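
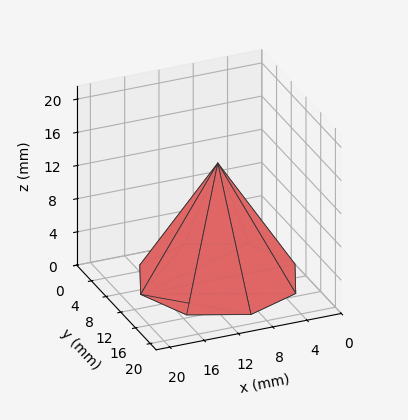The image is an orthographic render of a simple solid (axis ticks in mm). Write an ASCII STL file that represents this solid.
Reading the render: the shape is a regular 8-sided pyramid, base circumscribed radius ≈ 9 mm, apex at z ≈ 14 mm (dimensions read to the nearest mm from the axis ticks). For the STL, each face is triangulated and given an outward normal.

solid part
  facet normal 0.0000 0.0000 -1.0000
    outer loop
      vertex 9.000 18.000 0.000
      vertex 15.364 15.364 0.000
      vertex 18.000 9.000 0.000
    endloop
  endfacet
  facet normal 0.0000 0.0000 -1.0000
    outer loop
      vertex 2.636 15.364 0.000
      vertex 9.000 18.000 0.000
      vertex 18.000 9.000 0.000
    endloop
  endfacet
  facet normal 0.0000 0.0000 -1.0000
    outer loop
      vertex 0.000 9.000 0.000
      vertex 2.636 15.364 0.000
      vertex 18.000 9.000 0.000
    endloop
  endfacet
  facet normal 0.0000 0.0000 -1.0000
    outer loop
      vertex 2.636 2.636 0.000
      vertex 0.000 9.000 0.000
      vertex 18.000 9.000 0.000
    endloop
  endfacet
  facet normal 0.0000 0.0000 -1.0000
    outer loop
      vertex 9.000 0.000 0.000
      vertex 2.636 2.636 0.000
      vertex 18.000 9.000 0.000
    endloop
  endfacet
  facet normal 0.0000 0.0000 -1.0000
    outer loop
      vertex 15.364 2.636 0.000
      vertex 9.000 0.000 0.000
      vertex 18.000 9.000 0.000
    endloop
  endfacet
  facet normal 0.7943 0.3290 0.5106
    outer loop
      vertex 18.000 9.000 0.000
      vertex 15.364 15.364 0.000
      vertex 9.000 9.000 14.000
    endloop
  endfacet
  facet normal 0.3290 0.7943 0.5106
    outer loop
      vertex 15.364 15.364 0.000
      vertex 9.000 18.000 0.000
      vertex 9.000 9.000 14.000
    endloop
  endfacet
  facet normal -0.3290 0.7943 0.5106
    outer loop
      vertex 9.000 18.000 0.000
      vertex 2.636 15.364 0.000
      vertex 9.000 9.000 14.000
    endloop
  endfacet
  facet normal -0.7943 0.3290 0.5106
    outer loop
      vertex 2.636 15.364 0.000
      vertex 0.000 9.000 0.000
      vertex 9.000 9.000 14.000
    endloop
  endfacet
  facet normal -0.7943 -0.3290 0.5106
    outer loop
      vertex 0.000 9.000 0.000
      vertex 2.636 2.636 0.000
      vertex 9.000 9.000 14.000
    endloop
  endfacet
  facet normal -0.3290 -0.7943 0.5106
    outer loop
      vertex 2.636 2.636 0.000
      vertex 9.000 0.000 0.000
      vertex 9.000 9.000 14.000
    endloop
  endfacet
  facet normal 0.3290 -0.7943 0.5106
    outer loop
      vertex 9.000 0.000 0.000
      vertex 15.364 2.636 0.000
      vertex 9.000 9.000 14.000
    endloop
  endfacet
  facet normal 0.7943 -0.3290 0.5106
    outer loop
      vertex 15.364 2.636 0.000
      vertex 18.000 9.000 0.000
      vertex 9.000 9.000 14.000
    endloop
  endfacet
endsolid part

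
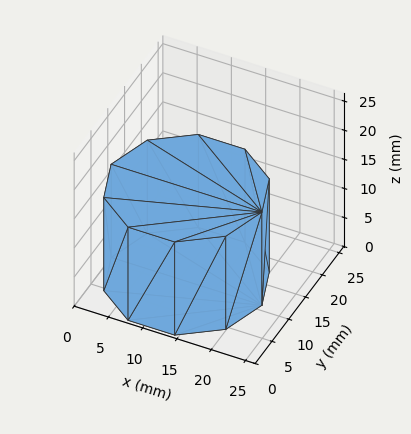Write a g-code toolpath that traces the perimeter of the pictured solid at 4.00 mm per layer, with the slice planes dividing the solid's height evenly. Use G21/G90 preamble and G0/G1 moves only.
Reading the render: the shape is a regular 10-sided prism (a cylinder approximated with 10 flat sides), circumscribed radius ≈ 11 mm, height ≈ 16 mm (dimensions read to the nearest mm from the axis ticks). For the g-code, the solid's height is divided into equal slices at the stated Δz and each level perimeter traced with G1 moves after a G0 lift.

; perimeter-only toolpath
G21 ; units = mm
G90 ; absolute positioning
G28 ; home
; layer 1
G0 Z4.00
G0 X22.00 Y11.00
G1 X19.90 Y17.47
G1 X14.40 Y21.46
G1 X7.60 Y21.46
G1 X2.10 Y17.47
G1 X0.00 Y11.00
G1 X2.10 Y4.53
G1 X7.60 Y0.54
G1 X14.40 Y0.54
G1 X19.90 Y4.53
G1 X22.00 Y11.00
; layer 2
G0 Z8.00
G0 X22.00 Y11.00
G1 X19.90 Y17.47
G1 X14.40 Y21.46
G1 X7.60 Y21.46
G1 X2.10 Y17.47
G1 X0.00 Y11.00
G1 X2.10 Y4.53
G1 X7.60 Y0.54
G1 X14.40 Y0.54
G1 X19.90 Y4.53
G1 X22.00 Y11.00
; layer 3
G0 Z12.00
G0 X22.00 Y11.00
G1 X19.90 Y17.47
G1 X14.40 Y21.46
G1 X7.60 Y21.46
G1 X2.10 Y17.47
G1 X0.00 Y11.00
G1 X2.10 Y4.53
G1 X7.60 Y0.54
G1 X14.40 Y0.54
G1 X19.90 Y4.53
G1 X22.00 Y11.00
; layer 4
G0 Z16.00
G0 X22.00 Y11.00
G1 X19.90 Y17.47
G1 X14.40 Y21.46
G1 X7.60 Y21.46
G1 X2.10 Y17.47
G1 X0.00 Y11.00
G1 X2.10 Y4.53
G1 X7.60 Y0.54
G1 X14.40 Y0.54
G1 X19.90 Y4.53
G1 X22.00 Y11.00
M2 ; end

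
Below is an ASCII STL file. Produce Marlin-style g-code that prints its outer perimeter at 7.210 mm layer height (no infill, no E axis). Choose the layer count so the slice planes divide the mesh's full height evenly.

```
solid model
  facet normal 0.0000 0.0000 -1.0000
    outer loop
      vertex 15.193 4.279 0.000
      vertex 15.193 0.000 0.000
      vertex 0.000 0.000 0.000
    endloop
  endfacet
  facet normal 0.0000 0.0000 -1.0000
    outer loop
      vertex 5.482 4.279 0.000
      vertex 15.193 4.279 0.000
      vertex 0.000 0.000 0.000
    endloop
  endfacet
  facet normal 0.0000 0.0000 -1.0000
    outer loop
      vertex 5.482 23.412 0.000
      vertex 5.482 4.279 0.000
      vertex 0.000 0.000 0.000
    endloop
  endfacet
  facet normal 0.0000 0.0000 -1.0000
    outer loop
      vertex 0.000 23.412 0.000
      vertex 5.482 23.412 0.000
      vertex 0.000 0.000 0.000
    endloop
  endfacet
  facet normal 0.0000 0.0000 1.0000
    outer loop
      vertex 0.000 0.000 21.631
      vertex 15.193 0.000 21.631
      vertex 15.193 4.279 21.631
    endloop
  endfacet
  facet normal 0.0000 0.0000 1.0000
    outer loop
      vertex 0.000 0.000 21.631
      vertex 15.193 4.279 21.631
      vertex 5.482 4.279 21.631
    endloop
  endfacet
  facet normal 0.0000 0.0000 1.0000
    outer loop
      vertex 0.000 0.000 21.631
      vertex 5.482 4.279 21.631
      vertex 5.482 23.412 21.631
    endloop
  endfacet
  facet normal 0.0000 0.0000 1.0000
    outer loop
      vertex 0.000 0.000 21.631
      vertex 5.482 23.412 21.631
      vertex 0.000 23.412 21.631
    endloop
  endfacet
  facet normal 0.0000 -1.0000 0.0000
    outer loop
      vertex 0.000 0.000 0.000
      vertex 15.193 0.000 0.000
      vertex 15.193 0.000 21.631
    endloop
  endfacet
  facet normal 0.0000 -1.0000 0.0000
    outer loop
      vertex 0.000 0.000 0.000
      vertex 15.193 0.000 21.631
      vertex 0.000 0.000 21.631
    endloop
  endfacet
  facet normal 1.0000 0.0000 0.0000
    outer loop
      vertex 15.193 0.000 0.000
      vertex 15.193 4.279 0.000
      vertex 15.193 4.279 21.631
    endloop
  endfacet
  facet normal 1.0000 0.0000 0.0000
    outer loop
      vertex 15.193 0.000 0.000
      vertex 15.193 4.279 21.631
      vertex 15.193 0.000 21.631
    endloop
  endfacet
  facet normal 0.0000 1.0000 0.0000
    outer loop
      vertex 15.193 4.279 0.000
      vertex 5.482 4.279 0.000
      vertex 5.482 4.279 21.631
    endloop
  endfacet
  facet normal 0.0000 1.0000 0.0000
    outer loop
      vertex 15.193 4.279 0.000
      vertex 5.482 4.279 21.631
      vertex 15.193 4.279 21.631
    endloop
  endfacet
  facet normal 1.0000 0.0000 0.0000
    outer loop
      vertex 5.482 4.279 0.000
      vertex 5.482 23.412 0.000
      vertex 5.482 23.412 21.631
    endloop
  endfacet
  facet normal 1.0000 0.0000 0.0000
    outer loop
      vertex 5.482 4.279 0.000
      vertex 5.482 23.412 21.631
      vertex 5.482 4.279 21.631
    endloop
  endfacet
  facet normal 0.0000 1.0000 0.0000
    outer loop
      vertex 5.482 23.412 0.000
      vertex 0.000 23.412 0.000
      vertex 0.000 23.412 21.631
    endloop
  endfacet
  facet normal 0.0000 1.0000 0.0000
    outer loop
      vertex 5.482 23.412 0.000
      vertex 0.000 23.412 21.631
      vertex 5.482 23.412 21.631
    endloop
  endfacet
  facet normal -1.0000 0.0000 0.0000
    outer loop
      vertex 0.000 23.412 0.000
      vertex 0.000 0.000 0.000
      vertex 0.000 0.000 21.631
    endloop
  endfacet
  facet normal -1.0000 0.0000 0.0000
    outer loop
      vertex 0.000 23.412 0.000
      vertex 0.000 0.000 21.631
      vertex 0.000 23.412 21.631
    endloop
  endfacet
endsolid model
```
; perimeter-only toolpath
G21 ; units = mm
G90 ; absolute positioning
G28 ; home
; layer 1
G0 Z7.210
G0 X0.000 Y0.000
G1 X15.193 Y0.000
G1 X15.193 Y4.279
G1 X5.482 Y4.279
G1 X5.482 Y23.412
G1 X0.000 Y23.412
G1 X0.000 Y0.000
; layer 2
G0 Z14.421
G0 X0.000 Y0.000
G1 X15.193 Y0.000
G1 X15.193 Y4.279
G1 X5.482 Y4.279
G1 X5.482 Y23.412
G1 X0.000 Y23.412
G1 X0.000 Y0.000
; layer 3
G0 Z21.631
G0 X0.000 Y0.000
G1 X15.193 Y0.000
G1 X15.193 Y4.279
G1 X5.482 Y4.279
G1 X5.482 Y23.412
G1 X0.000 Y23.412
G1 X0.000 Y0.000
M2 ; end

The solid is an L-shaped prism: outer 15.2 × 23.4 mm, arm thicknesses ≈ 4.28 mm (horizontal) and 5.48 mm (vertical), extruded 21.6 mm in z. Slicing at Δz = 7.210 mm — 3 equal slices spanning the solid's height, so layer i sits at z = i·h/3 — gives 3 non-empty perimeters. Each is a 6-segment closed polygon; G0 lifts to the layer z and rapids to the start vertex, then G1 traces the edges.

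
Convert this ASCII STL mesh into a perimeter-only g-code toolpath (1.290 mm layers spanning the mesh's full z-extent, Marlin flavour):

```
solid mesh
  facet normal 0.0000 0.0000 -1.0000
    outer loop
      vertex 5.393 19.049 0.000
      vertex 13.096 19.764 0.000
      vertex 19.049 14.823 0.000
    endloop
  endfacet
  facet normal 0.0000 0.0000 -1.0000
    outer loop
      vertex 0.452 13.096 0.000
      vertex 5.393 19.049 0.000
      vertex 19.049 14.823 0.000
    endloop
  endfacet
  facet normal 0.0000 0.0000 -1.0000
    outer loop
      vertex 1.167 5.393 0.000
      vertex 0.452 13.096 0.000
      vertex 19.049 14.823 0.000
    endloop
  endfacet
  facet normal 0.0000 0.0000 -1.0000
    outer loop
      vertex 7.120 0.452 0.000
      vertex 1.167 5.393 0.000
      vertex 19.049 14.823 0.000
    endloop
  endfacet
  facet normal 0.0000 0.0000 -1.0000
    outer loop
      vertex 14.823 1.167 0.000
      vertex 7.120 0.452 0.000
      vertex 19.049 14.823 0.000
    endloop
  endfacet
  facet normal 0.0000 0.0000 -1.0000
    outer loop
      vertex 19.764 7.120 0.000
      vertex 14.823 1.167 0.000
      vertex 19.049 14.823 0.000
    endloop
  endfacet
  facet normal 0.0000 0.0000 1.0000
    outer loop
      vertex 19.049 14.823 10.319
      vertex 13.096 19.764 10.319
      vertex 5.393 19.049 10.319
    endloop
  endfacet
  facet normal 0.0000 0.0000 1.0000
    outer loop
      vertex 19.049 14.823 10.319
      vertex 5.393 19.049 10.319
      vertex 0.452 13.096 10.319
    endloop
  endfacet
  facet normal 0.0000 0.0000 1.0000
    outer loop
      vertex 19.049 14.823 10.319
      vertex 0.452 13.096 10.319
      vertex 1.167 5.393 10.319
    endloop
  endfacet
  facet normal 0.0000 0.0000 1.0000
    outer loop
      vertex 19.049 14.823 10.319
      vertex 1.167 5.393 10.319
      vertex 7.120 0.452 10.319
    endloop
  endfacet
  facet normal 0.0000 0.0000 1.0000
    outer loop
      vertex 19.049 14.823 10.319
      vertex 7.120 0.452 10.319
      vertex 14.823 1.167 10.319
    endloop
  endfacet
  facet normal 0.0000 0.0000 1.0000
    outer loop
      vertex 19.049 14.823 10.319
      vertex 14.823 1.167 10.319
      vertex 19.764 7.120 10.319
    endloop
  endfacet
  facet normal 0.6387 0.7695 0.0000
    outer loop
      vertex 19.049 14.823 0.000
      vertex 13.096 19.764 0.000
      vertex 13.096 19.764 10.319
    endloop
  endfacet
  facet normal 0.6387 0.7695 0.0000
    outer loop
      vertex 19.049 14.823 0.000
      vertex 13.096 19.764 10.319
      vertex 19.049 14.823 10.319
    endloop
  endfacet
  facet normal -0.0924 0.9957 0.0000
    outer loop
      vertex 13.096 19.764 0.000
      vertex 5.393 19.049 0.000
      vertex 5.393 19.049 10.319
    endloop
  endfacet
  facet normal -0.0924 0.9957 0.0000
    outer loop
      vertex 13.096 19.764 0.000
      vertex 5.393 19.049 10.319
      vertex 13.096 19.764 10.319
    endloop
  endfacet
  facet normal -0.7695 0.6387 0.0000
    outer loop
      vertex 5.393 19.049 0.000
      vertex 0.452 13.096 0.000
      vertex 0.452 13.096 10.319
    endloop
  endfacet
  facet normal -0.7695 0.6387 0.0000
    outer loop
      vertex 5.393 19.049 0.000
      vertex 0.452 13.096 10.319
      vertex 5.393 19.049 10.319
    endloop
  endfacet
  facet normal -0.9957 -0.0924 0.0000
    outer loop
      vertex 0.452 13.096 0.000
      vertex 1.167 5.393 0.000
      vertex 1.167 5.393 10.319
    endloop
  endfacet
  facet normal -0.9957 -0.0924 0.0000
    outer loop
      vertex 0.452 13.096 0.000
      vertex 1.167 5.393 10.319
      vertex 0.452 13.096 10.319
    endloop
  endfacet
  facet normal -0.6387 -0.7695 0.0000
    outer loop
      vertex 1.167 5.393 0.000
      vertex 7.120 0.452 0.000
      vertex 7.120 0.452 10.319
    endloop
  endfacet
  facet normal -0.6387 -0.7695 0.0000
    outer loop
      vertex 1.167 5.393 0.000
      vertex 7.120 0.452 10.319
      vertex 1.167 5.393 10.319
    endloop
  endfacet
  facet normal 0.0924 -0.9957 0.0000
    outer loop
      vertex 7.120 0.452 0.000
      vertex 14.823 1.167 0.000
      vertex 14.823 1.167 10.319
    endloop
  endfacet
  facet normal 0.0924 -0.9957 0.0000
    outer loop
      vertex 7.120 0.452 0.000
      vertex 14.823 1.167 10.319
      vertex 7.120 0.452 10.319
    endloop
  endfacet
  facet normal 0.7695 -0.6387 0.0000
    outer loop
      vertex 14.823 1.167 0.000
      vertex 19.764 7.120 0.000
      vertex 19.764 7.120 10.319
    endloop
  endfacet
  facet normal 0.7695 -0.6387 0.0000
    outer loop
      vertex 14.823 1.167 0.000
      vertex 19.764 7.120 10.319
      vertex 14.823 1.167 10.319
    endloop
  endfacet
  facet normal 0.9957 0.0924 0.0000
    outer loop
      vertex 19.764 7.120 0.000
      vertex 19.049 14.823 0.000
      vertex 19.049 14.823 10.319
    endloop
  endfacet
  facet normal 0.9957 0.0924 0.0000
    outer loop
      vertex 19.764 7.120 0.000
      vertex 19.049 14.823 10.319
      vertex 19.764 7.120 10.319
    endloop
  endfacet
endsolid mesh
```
; perimeter-only toolpath
G21 ; units = mm
G90 ; absolute positioning
G28 ; home
; layer 1
G0 Z1.290
G0 X19.049 Y14.823
G1 X13.096 Y19.764
G1 X5.393 Y19.049
G1 X0.452 Y13.096
G1 X1.167 Y5.393
G1 X7.120 Y0.452
G1 X14.823 Y1.167
G1 X19.764 Y7.120
G1 X19.049 Y14.823
; layer 2
G0 Z2.580
G0 X19.049 Y14.823
G1 X13.096 Y19.764
G1 X5.393 Y19.049
G1 X0.452 Y13.096
G1 X1.167 Y5.393
G1 X7.120 Y0.452
G1 X14.823 Y1.167
G1 X19.764 Y7.120
G1 X19.049 Y14.823
; layer 3
G0 Z3.870
G0 X19.049 Y14.823
G1 X13.096 Y19.764
G1 X5.393 Y19.049
G1 X0.452 Y13.096
G1 X1.167 Y5.393
G1 X7.120 Y0.452
G1 X14.823 Y1.167
G1 X19.764 Y7.120
G1 X19.049 Y14.823
; layer 4
G0 Z5.160
G0 X19.049 Y14.823
G1 X13.096 Y19.764
G1 X5.393 Y19.049
G1 X0.452 Y13.096
G1 X1.167 Y5.393
G1 X7.120 Y0.452
G1 X14.823 Y1.167
G1 X19.764 Y7.120
G1 X19.049 Y14.823
; layer 5
G0 Z6.449
G0 X19.049 Y14.823
G1 X13.096 Y19.764
G1 X5.393 Y19.049
G1 X0.452 Y13.096
G1 X1.167 Y5.393
G1 X7.120 Y0.452
G1 X14.823 Y1.167
G1 X19.764 Y7.120
G1 X19.049 Y14.823
; layer 6
G0 Z7.739
G0 X19.049 Y14.823
G1 X13.096 Y19.764
G1 X5.393 Y19.049
G1 X0.452 Y13.096
G1 X1.167 Y5.393
G1 X7.120 Y0.452
G1 X14.823 Y1.167
G1 X19.764 Y7.120
G1 X19.049 Y14.823
; layer 7
G0 Z9.029
G0 X19.049 Y14.823
G1 X13.096 Y19.764
G1 X5.393 Y19.049
G1 X0.452 Y13.096
G1 X1.167 Y5.393
G1 X7.120 Y0.452
G1 X14.823 Y1.167
G1 X19.764 Y7.120
G1 X19.049 Y14.823
; layer 8
G0 Z10.319
G0 X19.049 Y14.823
G1 X13.096 Y19.764
G1 X5.393 Y19.049
G1 X0.452 Y13.096
G1 X1.167 Y5.393
G1 X7.120 Y0.452
G1 X14.823 Y1.167
G1 X19.764 Y7.120
G1 X19.049 Y14.823
M2 ; end

The solid is a regular 8-sided prism (a cylinder approximated with 8 flat sides), circumscribed radius ≈ 10.1 mm, height ≈ 10.3 mm. Slicing at Δz = 1.290 mm — 8 equal slices spanning the solid's height, so layer i sits at z = i·h/8 — gives 8 non-empty perimeters. Each is a 8-segment closed polygon; G0 lifts to the layer z and rapids to the start vertex, then G1 traces the edges.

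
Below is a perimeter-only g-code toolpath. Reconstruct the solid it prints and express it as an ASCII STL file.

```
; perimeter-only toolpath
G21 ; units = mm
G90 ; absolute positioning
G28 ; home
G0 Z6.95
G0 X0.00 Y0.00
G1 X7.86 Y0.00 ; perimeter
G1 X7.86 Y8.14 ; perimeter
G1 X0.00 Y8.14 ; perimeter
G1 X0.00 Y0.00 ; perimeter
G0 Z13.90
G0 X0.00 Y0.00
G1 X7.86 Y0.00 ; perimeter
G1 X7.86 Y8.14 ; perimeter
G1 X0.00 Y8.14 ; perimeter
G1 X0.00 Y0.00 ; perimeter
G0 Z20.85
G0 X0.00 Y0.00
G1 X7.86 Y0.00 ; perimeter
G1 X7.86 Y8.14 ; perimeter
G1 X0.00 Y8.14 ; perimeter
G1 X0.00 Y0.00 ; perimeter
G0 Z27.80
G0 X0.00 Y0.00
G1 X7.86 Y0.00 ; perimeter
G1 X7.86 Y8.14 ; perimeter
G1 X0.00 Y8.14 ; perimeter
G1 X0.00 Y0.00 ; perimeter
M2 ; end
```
solid part
  facet normal 0.0000 0.0000 -1.0000
    outer loop
      vertex 7.86 8.14 0.00
      vertex 7.86 0.00 0.00
      vertex 0.00 0.00 0.00
    endloop
  endfacet
  facet normal 0.0000 0.0000 -1.0000
    outer loop
      vertex 0.00 8.14 0.00
      vertex 7.86 8.14 0.00
      vertex 0.00 0.00 0.00
    endloop
  endfacet
  facet normal 0.0000 0.0000 1.0000
    outer loop
      vertex 0.00 0.00 27.80
      vertex 7.86 0.00 27.80
      vertex 7.86 8.14 27.80
    endloop
  endfacet
  facet normal 0.0000 0.0000 1.0000
    outer loop
      vertex 0.00 0.00 27.80
      vertex 7.86 8.14 27.80
      vertex 0.00 8.14 27.80
    endloop
  endfacet
  facet normal 0.0000 -1.0000 0.0000
    outer loop
      vertex 0.00 0.00 0.00
      vertex 7.86 0.00 0.00
      vertex 7.86 0.00 27.80
    endloop
  endfacet
  facet normal 0.0000 -1.0000 0.0000
    outer loop
      vertex 0.00 0.00 0.00
      vertex 7.86 0.00 27.80
      vertex 0.00 0.00 27.80
    endloop
  endfacet
  facet normal 0.0000 1.0000 0.0000
    outer loop
      vertex 7.86 8.14 27.80
      vertex 7.86 8.14 0.00
      vertex 0.00 8.14 0.00
    endloop
  endfacet
  facet normal 0.0000 1.0000 0.0000
    outer loop
      vertex 0.00 8.14 27.80
      vertex 7.86 8.14 27.80
      vertex 0.00 8.14 0.00
    endloop
  endfacet
  facet normal -1.0000 0.0000 0.0000
    outer loop
      vertex 0.00 8.14 27.80
      vertex 0.00 8.14 0.00
      vertex 0.00 0.00 0.00
    endloop
  endfacet
  facet normal -1.0000 0.0000 0.0000
    outer loop
      vertex 0.00 0.00 27.80
      vertex 0.00 8.14 27.80
      vertex 0.00 0.00 0.00
    endloop
  endfacet
  facet normal 1.0000 0.0000 0.0000
    outer loop
      vertex 7.86 0.00 0.00
      vertex 7.86 8.14 0.00
      vertex 7.86 8.14 27.80
    endloop
  endfacet
  facet normal 1.0000 0.0000 0.0000
    outer loop
      vertex 7.86 0.00 0.00
      vertex 7.86 8.14 27.80
      vertex 7.86 0.00 27.80
    endloop
  endfacet
endsolid part

The G0 Z moves step by Δz≈6.95 mm. Every layer's G1 loop is the same polygon, so the solid is a straight extrusion of it from z=0 to z≈27.8. Closing with flat bottom and top caps and triangulating gives 12 facets — a rectangular box, roughly 7.86 × 8.14 mm footprint and 27.8 mm tall.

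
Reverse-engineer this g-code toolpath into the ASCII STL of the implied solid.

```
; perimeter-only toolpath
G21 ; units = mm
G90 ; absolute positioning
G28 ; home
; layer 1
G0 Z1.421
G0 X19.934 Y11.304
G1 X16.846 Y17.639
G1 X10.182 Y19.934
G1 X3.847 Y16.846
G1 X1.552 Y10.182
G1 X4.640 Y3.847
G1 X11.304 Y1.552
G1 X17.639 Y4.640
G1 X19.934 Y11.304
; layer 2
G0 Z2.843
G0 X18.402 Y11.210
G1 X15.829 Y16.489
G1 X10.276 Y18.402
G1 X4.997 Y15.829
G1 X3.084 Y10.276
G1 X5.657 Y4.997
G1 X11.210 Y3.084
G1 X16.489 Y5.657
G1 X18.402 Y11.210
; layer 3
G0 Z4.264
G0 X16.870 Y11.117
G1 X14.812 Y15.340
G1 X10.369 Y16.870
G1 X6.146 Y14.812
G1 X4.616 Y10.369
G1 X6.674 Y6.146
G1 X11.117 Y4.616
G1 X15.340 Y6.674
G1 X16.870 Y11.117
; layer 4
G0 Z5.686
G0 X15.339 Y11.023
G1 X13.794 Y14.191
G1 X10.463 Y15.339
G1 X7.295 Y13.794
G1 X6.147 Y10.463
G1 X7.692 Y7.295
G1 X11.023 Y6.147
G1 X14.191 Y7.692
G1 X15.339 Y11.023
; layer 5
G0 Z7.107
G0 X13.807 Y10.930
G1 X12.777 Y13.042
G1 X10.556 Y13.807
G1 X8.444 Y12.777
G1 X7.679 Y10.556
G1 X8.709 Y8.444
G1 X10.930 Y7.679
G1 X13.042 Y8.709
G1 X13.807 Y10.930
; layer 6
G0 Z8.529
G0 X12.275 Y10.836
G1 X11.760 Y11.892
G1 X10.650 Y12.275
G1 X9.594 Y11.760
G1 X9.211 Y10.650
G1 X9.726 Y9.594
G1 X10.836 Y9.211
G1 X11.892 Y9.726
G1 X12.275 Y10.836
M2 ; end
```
solid part
  facet normal 0.0000 0.0000 -1.0000
    outer loop
      vertex 10.089 21.466 0.000
      vertex 17.863 18.788 0.000
      vertex 21.466 11.397 0.000
    endloop
  endfacet
  facet normal 0.0000 0.0000 -1.0000
    outer loop
      vertex 2.698 17.863 0.000
      vertex 10.089 21.466 0.000
      vertex 21.466 11.397 0.000
    endloop
  endfacet
  facet normal 0.0000 0.0000 -1.0000
    outer loop
      vertex 0.020 10.089 0.000
      vertex 2.698 17.863 0.000
      vertex 21.466 11.397 0.000
    endloop
  endfacet
  facet normal 0.0000 0.0000 -1.0000
    outer loop
      vertex 3.623 2.698 0.000
      vertex 0.020 10.089 0.000
      vertex 21.466 11.397 0.000
    endloop
  endfacet
  facet normal 0.0000 0.0000 -1.0000
    outer loop
      vertex 11.397 0.020 0.000
      vertex 3.623 2.698 0.000
      vertex 21.466 11.397 0.000
    endloop
  endfacet
  facet normal 0.0000 0.0000 -1.0000
    outer loop
      vertex 18.788 3.623 0.000
      vertex 11.397 0.020 0.000
      vertex 21.466 11.397 0.000
    endloop
  endfacet
  facet normal 0.6364 0.3102 0.7062
    outer loop
      vertex 21.466 11.397 0.000
      vertex 17.863 18.788 0.000
      vertex 10.743 10.743 9.950
    endloop
  endfacet
  facet normal 0.2306 0.6694 0.7062
    outer loop
      vertex 17.863 18.788 0.000
      vertex 10.089 21.466 0.000
      vertex 10.743 10.743 9.950
    endloop
  endfacet
  facet normal -0.3102 0.6364 0.7062
    outer loop
      vertex 10.089 21.466 0.000
      vertex 2.698 17.863 0.000
      vertex 10.743 10.743 9.950
    endloop
  endfacet
  facet normal -0.6694 0.2306 0.7062
    outer loop
      vertex 2.698 17.863 0.000
      vertex 0.020 10.089 0.000
      vertex 10.743 10.743 9.950
    endloop
  endfacet
  facet normal -0.6364 -0.3102 0.7062
    outer loop
      vertex 0.020 10.089 0.000
      vertex 3.623 2.698 0.000
      vertex 10.743 10.743 9.950
    endloop
  endfacet
  facet normal -0.2306 -0.6694 0.7062
    outer loop
      vertex 3.623 2.698 0.000
      vertex 11.397 0.020 0.000
      vertex 10.743 10.743 9.950
    endloop
  endfacet
  facet normal 0.3102 -0.6364 0.7062
    outer loop
      vertex 11.397 0.020 0.000
      vertex 18.788 3.623 0.000
      vertex 10.743 10.743 9.950
    endloop
  endfacet
  facet normal 0.6694 -0.2306 0.7062
    outer loop
      vertex 18.788 3.623 0.000
      vertex 21.466 11.397 0.000
      vertex 10.743 10.743 9.950
    endloop
  endfacet
endsolid part

The G0 Z moves step by Δz≈1.421 mm. The G1 loops shrink linearly with z, so the solid tapers from its base footprint up to z≈9.95. Closing with a flat bottom cap and the tapered top and triangulating gives 14 facets — a regular 8-sided pyramid, base circumscribed radius ≈ 10.7 mm, apex at z ≈ 9.95 mm.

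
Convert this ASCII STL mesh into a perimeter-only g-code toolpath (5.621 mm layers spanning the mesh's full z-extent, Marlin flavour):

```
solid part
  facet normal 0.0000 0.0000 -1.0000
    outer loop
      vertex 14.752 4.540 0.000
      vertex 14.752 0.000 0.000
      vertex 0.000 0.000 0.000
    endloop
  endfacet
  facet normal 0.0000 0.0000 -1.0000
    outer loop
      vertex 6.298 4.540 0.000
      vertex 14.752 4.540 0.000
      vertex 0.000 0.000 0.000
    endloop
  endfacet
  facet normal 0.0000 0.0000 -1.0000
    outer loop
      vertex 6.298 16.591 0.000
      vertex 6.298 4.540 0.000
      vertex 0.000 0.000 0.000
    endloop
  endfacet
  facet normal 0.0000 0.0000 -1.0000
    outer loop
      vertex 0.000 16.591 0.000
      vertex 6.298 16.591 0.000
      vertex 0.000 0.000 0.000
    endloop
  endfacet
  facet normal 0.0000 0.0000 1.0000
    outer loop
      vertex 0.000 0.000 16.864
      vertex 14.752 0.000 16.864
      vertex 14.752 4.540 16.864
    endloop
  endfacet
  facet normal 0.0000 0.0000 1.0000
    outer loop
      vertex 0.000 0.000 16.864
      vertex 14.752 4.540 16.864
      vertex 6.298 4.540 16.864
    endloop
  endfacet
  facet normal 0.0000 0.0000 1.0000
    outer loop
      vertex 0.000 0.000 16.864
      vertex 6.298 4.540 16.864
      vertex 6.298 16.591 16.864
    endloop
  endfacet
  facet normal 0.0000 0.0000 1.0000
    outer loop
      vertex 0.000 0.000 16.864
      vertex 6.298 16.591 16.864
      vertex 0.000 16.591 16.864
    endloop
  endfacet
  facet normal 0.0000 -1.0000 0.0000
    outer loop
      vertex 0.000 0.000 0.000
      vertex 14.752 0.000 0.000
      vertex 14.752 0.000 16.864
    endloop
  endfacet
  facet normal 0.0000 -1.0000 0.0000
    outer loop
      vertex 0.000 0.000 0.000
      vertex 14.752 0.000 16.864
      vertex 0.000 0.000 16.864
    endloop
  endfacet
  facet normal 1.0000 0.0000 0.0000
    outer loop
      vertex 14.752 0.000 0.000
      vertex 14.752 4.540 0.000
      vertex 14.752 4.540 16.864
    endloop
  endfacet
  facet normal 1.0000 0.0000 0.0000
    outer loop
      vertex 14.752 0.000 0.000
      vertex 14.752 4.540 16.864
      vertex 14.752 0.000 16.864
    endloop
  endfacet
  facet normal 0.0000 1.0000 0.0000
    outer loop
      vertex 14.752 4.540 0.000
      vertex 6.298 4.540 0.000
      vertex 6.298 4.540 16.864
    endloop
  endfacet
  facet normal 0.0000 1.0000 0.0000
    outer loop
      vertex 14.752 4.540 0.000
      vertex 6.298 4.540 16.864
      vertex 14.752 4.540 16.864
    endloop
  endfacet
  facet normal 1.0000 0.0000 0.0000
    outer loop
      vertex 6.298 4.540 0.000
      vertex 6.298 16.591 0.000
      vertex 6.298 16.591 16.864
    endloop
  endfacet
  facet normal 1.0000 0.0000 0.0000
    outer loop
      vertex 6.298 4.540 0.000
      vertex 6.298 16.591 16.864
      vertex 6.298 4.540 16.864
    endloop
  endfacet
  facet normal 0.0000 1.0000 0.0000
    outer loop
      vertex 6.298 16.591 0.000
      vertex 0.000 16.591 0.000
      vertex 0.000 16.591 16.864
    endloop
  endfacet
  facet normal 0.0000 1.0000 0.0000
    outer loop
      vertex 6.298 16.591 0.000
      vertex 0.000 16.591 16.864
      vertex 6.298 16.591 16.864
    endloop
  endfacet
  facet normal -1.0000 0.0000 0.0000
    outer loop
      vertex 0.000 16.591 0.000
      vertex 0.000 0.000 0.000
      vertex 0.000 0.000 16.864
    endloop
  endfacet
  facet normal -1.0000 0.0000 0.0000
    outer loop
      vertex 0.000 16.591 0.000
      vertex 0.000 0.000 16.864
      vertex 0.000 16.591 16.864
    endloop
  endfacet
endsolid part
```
; perimeter-only toolpath
G21 ; units = mm
G90 ; absolute positioning
G28 ; home
; layer 1
G0 Z5.621
G0 X0.000 Y0.000
G1 X14.752 Y0.000
G1 X14.752 Y4.540
G1 X6.298 Y4.540
G1 X6.298 Y16.591
G1 X0.000 Y16.591
G1 X0.000 Y0.000
; layer 2
G0 Z11.243
G0 X0.000 Y0.000
G1 X14.752 Y0.000
G1 X14.752 Y4.540
G1 X6.298 Y4.540
G1 X6.298 Y16.591
G1 X0.000 Y16.591
G1 X0.000 Y0.000
; layer 3
G0 Z16.864
G0 X0.000 Y0.000
G1 X14.752 Y0.000
G1 X14.752 Y4.540
G1 X6.298 Y4.540
G1 X6.298 Y16.591
G1 X0.000 Y16.591
G1 X0.000 Y0.000
M2 ; end

The solid is an L-shaped prism: outer 14.8 × 16.6 mm, arm thicknesses ≈ 4.54 mm (horizontal) and 6.3 mm (vertical), extruded 16.9 mm in z. Slicing at Δz = 5.621 mm — 3 equal slices spanning the solid's height, so layer i sits at z = i·h/3 — gives 3 non-empty perimeters. Each is a 6-segment closed polygon; G0 lifts to the layer z and rapids to the start vertex, then G1 traces the edges.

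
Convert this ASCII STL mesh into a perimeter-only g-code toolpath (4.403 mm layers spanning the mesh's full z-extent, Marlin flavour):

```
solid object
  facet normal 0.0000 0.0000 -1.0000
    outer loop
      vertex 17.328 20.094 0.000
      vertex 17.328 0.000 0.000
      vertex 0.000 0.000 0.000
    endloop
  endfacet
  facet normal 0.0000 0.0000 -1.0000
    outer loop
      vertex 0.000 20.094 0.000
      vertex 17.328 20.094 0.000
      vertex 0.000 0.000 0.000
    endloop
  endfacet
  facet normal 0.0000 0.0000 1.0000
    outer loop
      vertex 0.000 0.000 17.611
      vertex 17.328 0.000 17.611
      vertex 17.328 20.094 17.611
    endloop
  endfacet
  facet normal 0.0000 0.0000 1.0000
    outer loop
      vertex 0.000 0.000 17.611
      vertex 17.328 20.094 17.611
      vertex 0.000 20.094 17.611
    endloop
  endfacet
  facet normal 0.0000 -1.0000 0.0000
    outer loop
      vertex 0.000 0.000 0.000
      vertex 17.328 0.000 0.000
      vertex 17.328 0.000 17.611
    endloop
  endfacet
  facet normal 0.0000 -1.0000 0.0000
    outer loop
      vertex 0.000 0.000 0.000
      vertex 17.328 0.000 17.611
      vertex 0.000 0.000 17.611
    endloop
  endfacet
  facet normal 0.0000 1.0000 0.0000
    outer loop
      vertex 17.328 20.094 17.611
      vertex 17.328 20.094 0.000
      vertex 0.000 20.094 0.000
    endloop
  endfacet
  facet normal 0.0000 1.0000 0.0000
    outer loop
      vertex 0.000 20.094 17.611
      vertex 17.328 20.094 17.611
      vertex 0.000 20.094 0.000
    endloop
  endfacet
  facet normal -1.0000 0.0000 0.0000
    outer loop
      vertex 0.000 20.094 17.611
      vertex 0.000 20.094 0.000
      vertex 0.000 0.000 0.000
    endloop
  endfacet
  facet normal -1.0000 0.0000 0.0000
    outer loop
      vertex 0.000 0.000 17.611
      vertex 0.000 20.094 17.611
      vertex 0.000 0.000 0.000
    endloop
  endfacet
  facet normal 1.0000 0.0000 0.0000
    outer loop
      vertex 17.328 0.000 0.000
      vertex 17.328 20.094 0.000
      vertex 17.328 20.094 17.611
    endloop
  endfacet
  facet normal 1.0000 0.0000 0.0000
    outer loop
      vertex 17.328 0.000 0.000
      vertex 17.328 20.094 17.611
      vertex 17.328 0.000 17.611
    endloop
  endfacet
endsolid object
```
; perimeter-only toolpath
G21 ; units = mm
G90 ; absolute positioning
G28 ; home
; layer 1
G0 Z4.403
G0 X0.000 Y0.000
G1 X17.328 Y0.000
G1 X17.328 Y20.094
G1 X0.000 Y20.094
G1 X0.000 Y0.000
; layer 2
G0 Z8.806
G0 X0.000 Y0.000
G1 X17.328 Y0.000
G1 X17.328 Y20.094
G1 X0.000 Y20.094
G1 X0.000 Y0.000
; layer 3
G0 Z13.208
G0 X0.000 Y0.000
G1 X17.328 Y0.000
G1 X17.328 Y20.094
G1 X0.000 Y20.094
G1 X0.000 Y0.000
; layer 4
G0 Z17.611
G0 X0.000 Y0.000
G1 X17.328 Y0.000
G1 X17.328 Y20.094
G1 X0.000 Y20.094
G1 X0.000 Y0.000
M2 ; end

The solid is a rectangular box, roughly 17.3 × 20.1 mm footprint and 17.6 mm tall. Slicing at Δz = 4.403 mm — 4 equal slices spanning the solid's height, so layer i sits at z = i·h/4 — gives 4 non-empty perimeters. Each is a 4-segment closed polygon; G0 lifts to the layer z and rapids to the start vertex, then G1 traces the edges.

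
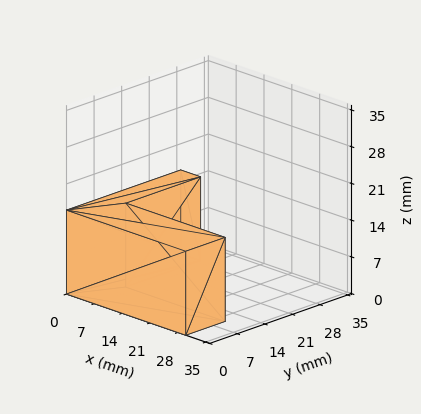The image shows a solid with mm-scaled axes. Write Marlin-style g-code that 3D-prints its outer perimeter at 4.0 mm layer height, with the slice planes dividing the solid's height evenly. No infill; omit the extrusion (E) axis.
Reading the render: the shape is an L-shaped prism: outer 30 × 29 mm, arm thicknesses ≈ 10 mm (horizontal) and 5 mm (vertical), extruded 16 mm in z (dimensions read to the nearest mm from the axis ticks). For the g-code, the solid's height is divided into equal slices at the stated Δz and each level perimeter traced with G1 moves after a G0 lift.

; perimeter-only toolpath
G21 ; units = mm
G90 ; absolute positioning
G28 ; home
; layer 1
G0 Z4.0
G0 X0.0 Y0.0
G1 X30.0 Y0.0
G1 X30.0 Y10.0
G1 X5.0 Y10.0
G1 X5.0 Y29.0
G1 X0.0 Y29.0
G1 X0.0 Y0.0
; layer 2
G0 Z8.0
G0 X0.0 Y0.0
G1 X30.0 Y0.0
G1 X30.0 Y10.0
G1 X5.0 Y10.0
G1 X5.0 Y29.0
G1 X0.0 Y29.0
G1 X0.0 Y0.0
; layer 3
G0 Z12.0
G0 X0.0 Y0.0
G1 X30.0 Y0.0
G1 X30.0 Y10.0
G1 X5.0 Y10.0
G1 X5.0 Y29.0
G1 X0.0 Y29.0
G1 X0.0 Y0.0
; layer 4
G0 Z16.0
G0 X0.0 Y0.0
G1 X30.0 Y0.0
G1 X30.0 Y10.0
G1 X5.0 Y10.0
G1 X5.0 Y29.0
G1 X0.0 Y29.0
G1 X0.0 Y0.0
M2 ; end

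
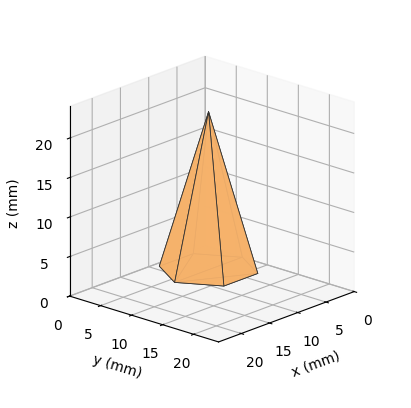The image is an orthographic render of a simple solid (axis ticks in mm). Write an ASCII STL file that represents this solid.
Reading the render: the shape is a regular 6-sided pyramid, base circumscribed radius ≈ 6 mm, apex at z ≈ 20 mm (dimensions read to the nearest mm from the axis ticks). For the STL, each face is triangulated and given an outward normal.

solid part
  facet normal 0.0000 0.0000 -1.0000
    outer loop
      vertex 3.000 11.196 0.000
      vertex 9.000 11.196 0.000
      vertex 12.000 6.000 0.000
    endloop
  endfacet
  facet normal 0.0000 0.0000 -1.0000
    outer loop
      vertex 0.000 6.000 0.000
      vertex 3.000 11.196 0.000
      vertex 12.000 6.000 0.000
    endloop
  endfacet
  facet normal 0.0000 0.0000 -1.0000
    outer loop
      vertex 3.000 0.804 0.000
      vertex 0.000 6.000 0.000
      vertex 12.000 6.000 0.000
    endloop
  endfacet
  facet normal 0.0000 0.0000 -1.0000
    outer loop
      vertex 9.000 0.804 0.000
      vertex 3.000 0.804 0.000
      vertex 12.000 6.000 0.000
    endloop
  endfacet
  facet normal 0.8382 0.4839 0.2515
    outer loop
      vertex 12.000 6.000 0.000
      vertex 9.000 11.196 0.000
      vertex 6.000 6.000 20.000
    endloop
  endfacet
  facet normal 0.0000 0.9679 0.2515
    outer loop
      vertex 9.000 11.196 0.000
      vertex 3.000 11.196 0.000
      vertex 6.000 6.000 20.000
    endloop
  endfacet
  facet normal -0.8382 0.4839 0.2515
    outer loop
      vertex 3.000 11.196 0.000
      vertex 0.000 6.000 0.000
      vertex 6.000 6.000 20.000
    endloop
  endfacet
  facet normal -0.8382 -0.4839 0.2515
    outer loop
      vertex 0.000 6.000 0.000
      vertex 3.000 0.804 0.000
      vertex 6.000 6.000 20.000
    endloop
  endfacet
  facet normal 0.0000 -0.9679 0.2515
    outer loop
      vertex 3.000 0.804 0.000
      vertex 9.000 0.804 0.000
      vertex 6.000 6.000 20.000
    endloop
  endfacet
  facet normal 0.8382 -0.4839 0.2515
    outer loop
      vertex 9.000 0.804 0.000
      vertex 12.000 6.000 0.000
      vertex 6.000 6.000 20.000
    endloop
  endfacet
endsolid part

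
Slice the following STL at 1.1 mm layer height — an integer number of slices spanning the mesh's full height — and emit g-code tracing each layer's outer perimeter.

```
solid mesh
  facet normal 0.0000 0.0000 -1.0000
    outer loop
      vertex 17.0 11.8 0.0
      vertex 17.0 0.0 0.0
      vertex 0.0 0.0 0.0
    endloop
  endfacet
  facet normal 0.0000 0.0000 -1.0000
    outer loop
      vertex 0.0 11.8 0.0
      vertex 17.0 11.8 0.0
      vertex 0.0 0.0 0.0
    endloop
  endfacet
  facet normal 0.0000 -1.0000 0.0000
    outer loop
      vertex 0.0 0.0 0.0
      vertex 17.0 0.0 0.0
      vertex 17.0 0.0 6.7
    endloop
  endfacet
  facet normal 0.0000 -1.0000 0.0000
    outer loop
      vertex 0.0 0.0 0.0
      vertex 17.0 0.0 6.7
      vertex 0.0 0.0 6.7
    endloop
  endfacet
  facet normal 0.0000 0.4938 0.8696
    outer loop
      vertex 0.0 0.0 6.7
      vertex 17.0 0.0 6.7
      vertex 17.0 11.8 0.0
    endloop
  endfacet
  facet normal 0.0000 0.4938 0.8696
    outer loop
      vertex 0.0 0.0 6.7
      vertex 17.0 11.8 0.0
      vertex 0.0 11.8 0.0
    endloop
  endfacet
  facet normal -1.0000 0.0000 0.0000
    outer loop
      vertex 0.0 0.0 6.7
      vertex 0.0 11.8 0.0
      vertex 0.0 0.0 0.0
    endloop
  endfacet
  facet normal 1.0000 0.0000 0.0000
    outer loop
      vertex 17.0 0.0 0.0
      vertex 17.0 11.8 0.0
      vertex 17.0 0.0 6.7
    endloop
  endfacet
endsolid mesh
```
; perimeter-only toolpath
G21 ; units = mm
G90 ; absolute positioning
G28 ; home
; layer 1
G0 Z1.1
G0 X0.0 Y0.0
G1 X17.0 Y0.0
G1 X17.0 Y9.8
G1 X0.0 Y9.8
G1 X0.0 Y0.0
; layer 2
G0 Z2.2
G0 X0.0 Y0.0
G1 X17.0 Y0.0
G1 X17.0 Y7.9
G1 X0.0 Y7.9
G1 X0.0 Y0.0
; layer 3
G0 Z3.4
G0 X0.0 Y0.0
G1 X17.0 Y0.0
G1 X17.0 Y5.9
G1 X0.0 Y5.9
G1 X0.0 Y0.0
; layer 4
G0 Z4.5
G0 X0.0 Y0.0
G1 X17.0 Y0.0
G1 X17.0 Y3.9
G1 X0.0 Y3.9
G1 X0.0 Y0.0
; layer 5
G0 Z5.6
G0 X0.0 Y0.0
G1 X17.0 Y0.0
G1 X17.0 Y2.0
G1 X0.0 Y2.0
G1 X0.0 Y0.0
M2 ; end

The solid is a wedge (ramp): 17 × 11.8 mm base, rising to 6.7 mm along the y=0 edge and sloping linearly to z=0 at y=11.8. Slicing at Δz = 1.1 mm — 6 equal slices spanning the solid's height, so layer i sits at z = i·h/6 — gives 5 non-empty perimeters. Each is a 4-segment closed polygon; G0 lifts to the layer z and rapids to the start vertex, then G1 traces the edges. The cross-section shrinks linearly with z (the slice at the apex is degenerate and omitted).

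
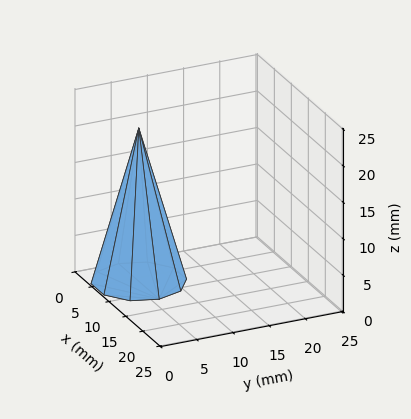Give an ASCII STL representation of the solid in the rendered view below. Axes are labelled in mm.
Reading the render: the shape is a regular 10-sided pyramid, base circumscribed radius ≈ 6 mm, apex at z ≈ 21 mm (dimensions read to the nearest mm from the axis ticks). For the STL, each face is triangulated and given an outward normal.

solid part
  facet normal 0.0000 0.0000 -1.0000
    outer loop
      vertex 7.9 11.7 0.0
      vertex 10.9 9.5 0.0
      vertex 12.0 6.0 0.0
    endloop
  endfacet
  facet normal 0.0000 0.0000 -1.0000
    outer loop
      vertex 4.1 11.7 0.0
      vertex 7.9 11.7 0.0
      vertex 12.0 6.0 0.0
    endloop
  endfacet
  facet normal 0.0000 0.0000 -1.0000
    outer loop
      vertex 1.1 9.5 0.0
      vertex 4.1 11.7 0.0
      vertex 12.0 6.0 0.0
    endloop
  endfacet
  facet normal 0.0000 0.0000 -1.0000
    outer loop
      vertex 0.0 6.0 0.0
      vertex 1.1 9.5 0.0
      vertex 12.0 6.0 0.0
    endloop
  endfacet
  facet normal 0.0000 0.0000 -1.0000
    outer loop
      vertex 1.1 2.5 0.0
      vertex 0.0 6.0 0.0
      vertex 12.0 6.0 0.0
    endloop
  endfacet
  facet normal 0.0000 0.0000 -1.0000
    outer loop
      vertex 4.1 0.3 0.0
      vertex 1.1 2.5 0.0
      vertex 12.0 6.0 0.0
    endloop
  endfacet
  facet normal 0.0000 0.0000 -1.0000
    outer loop
      vertex 7.9 0.3 0.0
      vertex 4.1 0.3 0.0
      vertex 12.0 6.0 0.0
    endloop
  endfacet
  facet normal 0.0000 0.0000 -1.0000
    outer loop
      vertex 10.9 2.5 0.0
      vertex 7.9 0.3 0.0
      vertex 12.0 6.0 0.0
    endloop
  endfacet
  facet normal 0.9204 0.2893 0.2630
    outer loop
      vertex 12.0 6.0 0.0
      vertex 10.9 9.5 0.0
      vertex 6.0 6.0 21.0
    endloop
  endfacet
  facet normal 0.5706 0.7781 0.2628
    outer loop
      vertex 10.9 9.5 0.0
      vertex 7.9 11.7 0.0
      vertex 6.0 6.0 21.0
    endloop
  endfacet
  facet normal 0.0000 0.9651 0.2620
    outer loop
      vertex 7.9 11.7 0.0
      vertex 4.1 11.7 0.0
      vertex 6.0 6.0 21.0
    endloop
  endfacet
  facet normal -0.5706 0.7781 0.2628
    outer loop
      vertex 4.1 11.7 0.0
      vertex 1.1 9.5 0.0
      vertex 6.0 6.0 21.0
    endloop
  endfacet
  facet normal -0.9204 0.2893 0.2630
    outer loop
      vertex 1.1 9.5 0.0
      vertex 0.0 6.0 0.0
      vertex 6.0 6.0 21.0
    endloop
  endfacet
  facet normal -0.9204 -0.2893 0.2630
    outer loop
      vertex 0.0 6.0 0.0
      vertex 1.1 2.5 0.0
      vertex 6.0 6.0 21.0
    endloop
  endfacet
  facet normal -0.5706 -0.7781 0.2628
    outer loop
      vertex 1.1 2.5 0.0
      vertex 4.1 0.3 0.0
      vertex 6.0 6.0 21.0
    endloop
  endfacet
  facet normal 0.0000 -0.9651 0.2620
    outer loop
      vertex 4.1 0.3 0.0
      vertex 7.9 0.3 0.0
      vertex 6.0 6.0 21.0
    endloop
  endfacet
  facet normal 0.5706 -0.7781 0.2628
    outer loop
      vertex 7.9 0.3 0.0
      vertex 10.9 2.5 0.0
      vertex 6.0 6.0 21.0
    endloop
  endfacet
  facet normal 0.9204 -0.2893 0.2630
    outer loop
      vertex 10.9 2.5 0.0
      vertex 12.0 6.0 0.0
      vertex 6.0 6.0 21.0
    endloop
  endfacet
endsolid part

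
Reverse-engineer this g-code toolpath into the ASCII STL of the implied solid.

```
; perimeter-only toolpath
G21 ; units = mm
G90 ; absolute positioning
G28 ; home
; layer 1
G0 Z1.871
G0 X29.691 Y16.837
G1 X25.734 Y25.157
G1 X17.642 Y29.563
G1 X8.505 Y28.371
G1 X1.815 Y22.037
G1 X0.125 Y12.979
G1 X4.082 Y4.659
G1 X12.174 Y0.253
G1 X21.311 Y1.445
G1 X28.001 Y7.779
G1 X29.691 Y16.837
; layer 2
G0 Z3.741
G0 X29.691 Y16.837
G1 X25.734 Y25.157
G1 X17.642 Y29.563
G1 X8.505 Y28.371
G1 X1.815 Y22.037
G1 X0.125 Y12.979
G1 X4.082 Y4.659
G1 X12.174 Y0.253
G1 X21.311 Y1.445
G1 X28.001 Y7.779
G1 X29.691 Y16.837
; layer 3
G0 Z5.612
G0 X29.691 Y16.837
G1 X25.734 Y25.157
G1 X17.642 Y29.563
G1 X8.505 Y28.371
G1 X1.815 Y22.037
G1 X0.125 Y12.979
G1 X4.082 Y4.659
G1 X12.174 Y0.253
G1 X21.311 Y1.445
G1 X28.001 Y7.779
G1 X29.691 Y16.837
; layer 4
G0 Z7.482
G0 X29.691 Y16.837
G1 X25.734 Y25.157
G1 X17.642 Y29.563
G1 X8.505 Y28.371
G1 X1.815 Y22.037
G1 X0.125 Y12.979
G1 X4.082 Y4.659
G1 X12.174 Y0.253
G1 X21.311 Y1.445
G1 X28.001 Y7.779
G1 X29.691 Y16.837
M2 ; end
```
solid part
  facet normal 0.0000 0.0000 -1.0000
    outer loop
      vertex 17.642 29.563 0.000
      vertex 25.734 25.157 0.000
      vertex 29.691 16.837 0.000
    endloop
  endfacet
  facet normal 0.0000 0.0000 -1.0000
    outer loop
      vertex 8.505 28.371 0.000
      vertex 17.642 29.563 0.000
      vertex 29.691 16.837 0.000
    endloop
  endfacet
  facet normal 0.0000 0.0000 -1.0000
    outer loop
      vertex 1.815 22.037 0.000
      vertex 8.505 28.371 0.000
      vertex 29.691 16.837 0.000
    endloop
  endfacet
  facet normal 0.0000 0.0000 -1.0000
    outer loop
      vertex 0.125 12.979 0.000
      vertex 1.815 22.037 0.000
      vertex 29.691 16.837 0.000
    endloop
  endfacet
  facet normal 0.0000 0.0000 -1.0000
    outer loop
      vertex 4.082 4.659 0.000
      vertex 0.125 12.979 0.000
      vertex 29.691 16.837 0.000
    endloop
  endfacet
  facet normal 0.0000 0.0000 -1.0000
    outer loop
      vertex 12.174 0.253 0.000
      vertex 4.082 4.659 0.000
      vertex 29.691 16.837 0.000
    endloop
  endfacet
  facet normal 0.0000 0.0000 -1.0000
    outer loop
      vertex 21.311 1.445 0.000
      vertex 12.174 0.253 0.000
      vertex 29.691 16.837 0.000
    endloop
  endfacet
  facet normal 0.0000 0.0000 -1.0000
    outer loop
      vertex 28.001 7.779 0.000
      vertex 21.311 1.445 0.000
      vertex 29.691 16.837 0.000
    endloop
  endfacet
  facet normal 0.0000 0.0000 1.0000
    outer loop
      vertex 29.691 16.837 7.482
      vertex 25.734 25.157 7.482
      vertex 17.642 29.563 7.482
    endloop
  endfacet
  facet normal 0.0000 0.0000 1.0000
    outer loop
      vertex 29.691 16.837 7.482
      vertex 17.642 29.563 7.482
      vertex 8.505 28.371 7.482
    endloop
  endfacet
  facet normal 0.0000 0.0000 1.0000
    outer loop
      vertex 29.691 16.837 7.482
      vertex 8.505 28.371 7.482
      vertex 1.815 22.037 7.482
    endloop
  endfacet
  facet normal 0.0000 0.0000 1.0000
    outer loop
      vertex 29.691 16.837 7.482
      vertex 1.815 22.037 7.482
      vertex 0.125 12.979 7.482
    endloop
  endfacet
  facet normal 0.0000 0.0000 1.0000
    outer loop
      vertex 29.691 16.837 7.482
      vertex 0.125 12.979 7.482
      vertex 4.082 4.659 7.482
    endloop
  endfacet
  facet normal 0.0000 0.0000 1.0000
    outer loop
      vertex 29.691 16.837 7.482
      vertex 4.082 4.659 7.482
      vertex 12.174 0.253 7.482
    endloop
  endfacet
  facet normal 0.0000 0.0000 1.0000
    outer loop
      vertex 29.691 16.837 7.482
      vertex 12.174 0.253 7.482
      vertex 21.311 1.445 7.482
    endloop
  endfacet
  facet normal 0.0000 0.0000 1.0000
    outer loop
      vertex 29.691 16.837 7.482
      vertex 21.311 1.445 7.482
      vertex 28.001 7.779 7.482
    endloop
  endfacet
  facet normal 0.9031 0.4295 0.0000
    outer loop
      vertex 29.691 16.837 0.000
      vertex 25.734 25.157 0.000
      vertex 25.734 25.157 7.482
    endloop
  endfacet
  facet normal 0.9031 0.4295 0.0000
    outer loop
      vertex 29.691 16.837 0.000
      vertex 25.734 25.157 7.482
      vertex 29.691 16.837 7.482
    endloop
  endfacet
  facet normal 0.4782 0.8783 0.0000
    outer loop
      vertex 25.734 25.157 0.000
      vertex 17.642 29.563 0.000
      vertex 17.642 29.563 7.482
    endloop
  endfacet
  facet normal 0.4782 0.8783 0.0000
    outer loop
      vertex 25.734 25.157 0.000
      vertex 17.642 29.563 7.482
      vertex 25.734 25.157 7.482
    endloop
  endfacet
  facet normal -0.1294 0.9916 0.0000
    outer loop
      vertex 17.642 29.563 0.000
      vertex 8.505 28.371 0.000
      vertex 8.505 28.371 7.482
    endloop
  endfacet
  facet normal -0.1294 0.9916 0.0000
    outer loop
      vertex 17.642 29.563 0.000
      vertex 8.505 28.371 7.482
      vertex 17.642 29.563 7.482
    endloop
  endfacet
  facet normal -0.6875 0.7262 0.0000
    outer loop
      vertex 8.505 28.371 0.000
      vertex 1.815 22.037 0.000
      vertex 1.815 22.037 7.482
    endloop
  endfacet
  facet normal -0.6875 0.7262 0.0000
    outer loop
      vertex 8.505 28.371 0.000
      vertex 1.815 22.037 7.482
      vertex 8.505 28.371 7.482
    endloop
  endfacet
  facet normal -0.9830 0.1834 0.0000
    outer loop
      vertex 1.815 22.037 0.000
      vertex 0.125 12.979 0.000
      vertex 0.125 12.979 7.482
    endloop
  endfacet
  facet normal -0.9830 0.1834 0.0000
    outer loop
      vertex 1.815 22.037 0.000
      vertex 0.125 12.979 7.482
      vertex 1.815 22.037 7.482
    endloop
  endfacet
  facet normal -0.9031 -0.4295 0.0000
    outer loop
      vertex 0.125 12.979 0.000
      vertex 4.082 4.659 0.000
      vertex 4.082 4.659 7.482
    endloop
  endfacet
  facet normal -0.9031 -0.4295 0.0000
    outer loop
      vertex 0.125 12.979 0.000
      vertex 4.082 4.659 7.482
      vertex 0.125 12.979 7.482
    endloop
  endfacet
  facet normal -0.4782 -0.8783 0.0000
    outer loop
      vertex 4.082 4.659 0.000
      vertex 12.174 0.253 0.000
      vertex 12.174 0.253 7.482
    endloop
  endfacet
  facet normal -0.4782 -0.8783 0.0000
    outer loop
      vertex 4.082 4.659 0.000
      vertex 12.174 0.253 7.482
      vertex 4.082 4.659 7.482
    endloop
  endfacet
  facet normal 0.1294 -0.9916 0.0000
    outer loop
      vertex 12.174 0.253 0.000
      vertex 21.311 1.445 0.000
      vertex 21.311 1.445 7.482
    endloop
  endfacet
  facet normal 0.1294 -0.9916 0.0000
    outer loop
      vertex 12.174 0.253 0.000
      vertex 21.311 1.445 7.482
      vertex 12.174 0.253 7.482
    endloop
  endfacet
  facet normal 0.6875 -0.7262 0.0000
    outer loop
      vertex 21.311 1.445 0.000
      vertex 28.001 7.779 0.000
      vertex 28.001 7.779 7.482
    endloop
  endfacet
  facet normal 0.6875 -0.7262 0.0000
    outer loop
      vertex 21.311 1.445 0.000
      vertex 28.001 7.779 7.482
      vertex 21.311 1.445 7.482
    endloop
  endfacet
  facet normal 0.9830 -0.1834 0.0000
    outer loop
      vertex 28.001 7.779 0.000
      vertex 29.691 16.837 0.000
      vertex 29.691 16.837 7.482
    endloop
  endfacet
  facet normal 0.9830 -0.1834 0.0000
    outer loop
      vertex 28.001 7.779 0.000
      vertex 29.691 16.837 7.482
      vertex 28.001 7.779 7.482
    endloop
  endfacet
endsolid part

The G0 Z moves step by Δz≈1.871 mm. Every layer's G1 loop is the same polygon, so the solid is a straight extrusion of it from z=0 to z≈7.48. Closing with flat bottom and top caps and triangulating gives 36 facets — a regular 10-sided prism (a cylinder approximated with 10 flat sides), circumscribed radius ≈ 14.9 mm, height ≈ 7.48 mm.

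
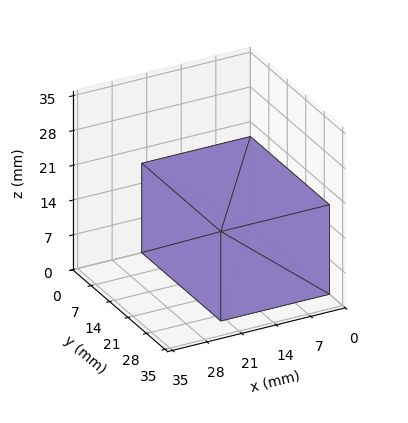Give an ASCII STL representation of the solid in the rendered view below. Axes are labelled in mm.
Reading the render: the shape is a rectangular box, roughly 22 × 30 mm footprint and 18 mm tall (dimensions read to the nearest mm from the axis ticks). For the STL, each face is triangulated and given an outward normal.

solid part
  facet normal 0.0000 0.0000 -1.0000
    outer loop
      vertex 22.00 30.00 0.00
      vertex 22.00 0.00 0.00
      vertex 0.00 0.00 0.00
    endloop
  endfacet
  facet normal 0.0000 0.0000 -1.0000
    outer loop
      vertex 0.00 30.00 0.00
      vertex 22.00 30.00 0.00
      vertex 0.00 0.00 0.00
    endloop
  endfacet
  facet normal 0.0000 0.0000 1.0000
    outer loop
      vertex 0.00 0.00 18.00
      vertex 22.00 0.00 18.00
      vertex 22.00 30.00 18.00
    endloop
  endfacet
  facet normal 0.0000 0.0000 1.0000
    outer loop
      vertex 0.00 0.00 18.00
      vertex 22.00 30.00 18.00
      vertex 0.00 30.00 18.00
    endloop
  endfacet
  facet normal 0.0000 -1.0000 0.0000
    outer loop
      vertex 0.00 0.00 0.00
      vertex 22.00 0.00 0.00
      vertex 22.00 0.00 18.00
    endloop
  endfacet
  facet normal 0.0000 -1.0000 0.0000
    outer loop
      vertex 0.00 0.00 0.00
      vertex 22.00 0.00 18.00
      vertex 0.00 0.00 18.00
    endloop
  endfacet
  facet normal 0.0000 1.0000 0.0000
    outer loop
      vertex 22.00 30.00 18.00
      vertex 22.00 30.00 0.00
      vertex 0.00 30.00 0.00
    endloop
  endfacet
  facet normal 0.0000 1.0000 0.0000
    outer loop
      vertex 0.00 30.00 18.00
      vertex 22.00 30.00 18.00
      vertex 0.00 30.00 0.00
    endloop
  endfacet
  facet normal -1.0000 0.0000 0.0000
    outer loop
      vertex 0.00 30.00 18.00
      vertex 0.00 30.00 0.00
      vertex 0.00 0.00 0.00
    endloop
  endfacet
  facet normal -1.0000 0.0000 0.0000
    outer loop
      vertex 0.00 0.00 18.00
      vertex 0.00 30.00 18.00
      vertex 0.00 0.00 0.00
    endloop
  endfacet
  facet normal 1.0000 0.0000 0.0000
    outer loop
      vertex 22.00 0.00 0.00
      vertex 22.00 30.00 0.00
      vertex 22.00 30.00 18.00
    endloop
  endfacet
  facet normal 1.0000 0.0000 0.0000
    outer loop
      vertex 22.00 0.00 0.00
      vertex 22.00 30.00 18.00
      vertex 22.00 0.00 18.00
    endloop
  endfacet
endsolid part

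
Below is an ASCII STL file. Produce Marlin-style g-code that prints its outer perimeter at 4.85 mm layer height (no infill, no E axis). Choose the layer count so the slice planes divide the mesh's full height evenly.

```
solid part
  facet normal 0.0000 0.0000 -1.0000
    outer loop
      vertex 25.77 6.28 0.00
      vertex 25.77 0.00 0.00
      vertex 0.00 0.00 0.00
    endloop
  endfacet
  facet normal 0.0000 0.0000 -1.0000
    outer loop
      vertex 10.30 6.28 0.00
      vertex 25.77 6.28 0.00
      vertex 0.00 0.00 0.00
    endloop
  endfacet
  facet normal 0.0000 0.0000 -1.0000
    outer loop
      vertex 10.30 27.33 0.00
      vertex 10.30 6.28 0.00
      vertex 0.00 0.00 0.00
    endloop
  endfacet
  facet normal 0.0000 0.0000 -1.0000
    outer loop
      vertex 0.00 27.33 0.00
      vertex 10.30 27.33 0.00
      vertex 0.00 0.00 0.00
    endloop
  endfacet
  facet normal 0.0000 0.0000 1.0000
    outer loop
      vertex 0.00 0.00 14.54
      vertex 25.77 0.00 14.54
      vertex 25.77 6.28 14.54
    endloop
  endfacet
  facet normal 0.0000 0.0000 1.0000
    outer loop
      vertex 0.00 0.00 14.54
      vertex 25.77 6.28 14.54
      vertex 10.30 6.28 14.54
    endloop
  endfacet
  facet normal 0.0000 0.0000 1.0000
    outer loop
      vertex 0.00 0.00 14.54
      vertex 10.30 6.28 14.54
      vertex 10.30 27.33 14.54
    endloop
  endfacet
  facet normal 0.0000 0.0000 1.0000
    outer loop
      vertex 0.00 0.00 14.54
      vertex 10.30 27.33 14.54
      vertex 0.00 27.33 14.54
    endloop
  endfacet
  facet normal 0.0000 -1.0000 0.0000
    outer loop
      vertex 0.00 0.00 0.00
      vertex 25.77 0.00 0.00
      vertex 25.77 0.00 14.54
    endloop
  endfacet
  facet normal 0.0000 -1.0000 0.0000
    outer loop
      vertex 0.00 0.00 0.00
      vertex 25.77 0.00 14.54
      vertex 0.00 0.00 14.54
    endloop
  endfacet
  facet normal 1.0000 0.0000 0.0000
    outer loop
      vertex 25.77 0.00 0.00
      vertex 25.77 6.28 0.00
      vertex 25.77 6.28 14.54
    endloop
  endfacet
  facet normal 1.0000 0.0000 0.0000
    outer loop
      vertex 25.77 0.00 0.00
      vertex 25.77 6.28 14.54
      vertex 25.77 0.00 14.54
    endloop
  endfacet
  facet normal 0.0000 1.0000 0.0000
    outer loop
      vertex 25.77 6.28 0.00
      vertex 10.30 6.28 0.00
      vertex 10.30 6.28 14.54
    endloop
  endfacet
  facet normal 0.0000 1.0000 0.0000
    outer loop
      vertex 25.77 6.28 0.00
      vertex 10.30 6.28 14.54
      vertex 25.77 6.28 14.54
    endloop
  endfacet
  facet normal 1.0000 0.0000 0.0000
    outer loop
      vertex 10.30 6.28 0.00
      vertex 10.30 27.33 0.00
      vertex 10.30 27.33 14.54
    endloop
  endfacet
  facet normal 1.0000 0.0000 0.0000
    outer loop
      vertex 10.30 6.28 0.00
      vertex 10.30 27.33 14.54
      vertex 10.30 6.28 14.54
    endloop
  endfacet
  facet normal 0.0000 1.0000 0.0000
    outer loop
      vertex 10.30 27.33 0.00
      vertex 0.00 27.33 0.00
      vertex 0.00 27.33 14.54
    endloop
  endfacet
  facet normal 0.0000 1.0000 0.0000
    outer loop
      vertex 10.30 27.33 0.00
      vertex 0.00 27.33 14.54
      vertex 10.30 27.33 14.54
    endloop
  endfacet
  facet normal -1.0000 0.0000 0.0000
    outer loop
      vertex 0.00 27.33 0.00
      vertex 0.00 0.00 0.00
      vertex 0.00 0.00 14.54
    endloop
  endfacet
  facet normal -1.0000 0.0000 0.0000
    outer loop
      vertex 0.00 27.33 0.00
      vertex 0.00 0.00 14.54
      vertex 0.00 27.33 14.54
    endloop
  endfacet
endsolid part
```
; perimeter-only toolpath
G21 ; units = mm
G90 ; absolute positioning
G28 ; home
; layer 1
G0 Z4.85
G0 X0.00 Y0.00
G1 X25.77 Y0.00
G1 X25.77 Y6.28
G1 X10.30 Y6.28
G1 X10.30 Y27.33
G1 X0.00 Y27.33
G1 X0.00 Y0.00
; layer 2
G0 Z9.69
G0 X0.00 Y0.00
G1 X25.77 Y0.00
G1 X25.77 Y6.28
G1 X10.30 Y6.28
G1 X10.30 Y27.33
G1 X0.00 Y27.33
G1 X0.00 Y0.00
; layer 3
G0 Z14.54
G0 X0.00 Y0.00
G1 X25.77 Y0.00
G1 X25.77 Y6.28
G1 X10.30 Y6.28
G1 X10.30 Y27.33
G1 X0.00 Y27.33
G1 X0.00 Y0.00
M2 ; end

The solid is an L-shaped prism: outer 25.8 × 27.3 mm, arm thicknesses ≈ 6.28 mm (horizontal) and 10.3 mm (vertical), extruded 14.5 mm in z. Slicing at Δz = 4.85 mm — 3 equal slices spanning the solid's height, so layer i sits at z = i·h/3 — gives 3 non-empty perimeters. Each is a 6-segment closed polygon; G0 lifts to the layer z and rapids to the start vertex, then G1 traces the edges.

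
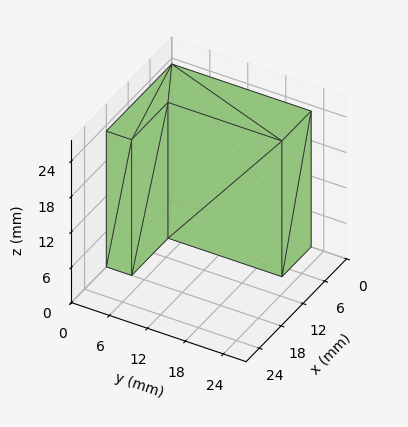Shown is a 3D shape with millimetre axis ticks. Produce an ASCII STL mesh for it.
Reading the render: the shape is an L-shaped prism: outer 18 × 22 mm, arm thicknesses ≈ 4 mm (horizontal) and 8 mm (vertical), extruded 23 mm in z (dimensions read to the nearest mm from the axis ticks). For the STL, each face is triangulated and given an outward normal.

solid part
  facet normal 0.0000 0.0000 -1.0000
    outer loop
      vertex 18.00 4.00 0.00
      vertex 18.00 0.00 0.00
      vertex 0.00 0.00 0.00
    endloop
  endfacet
  facet normal 0.0000 0.0000 -1.0000
    outer loop
      vertex 8.00 4.00 0.00
      vertex 18.00 4.00 0.00
      vertex 0.00 0.00 0.00
    endloop
  endfacet
  facet normal 0.0000 0.0000 -1.0000
    outer loop
      vertex 8.00 22.00 0.00
      vertex 8.00 4.00 0.00
      vertex 0.00 0.00 0.00
    endloop
  endfacet
  facet normal 0.0000 0.0000 -1.0000
    outer loop
      vertex 0.00 22.00 0.00
      vertex 8.00 22.00 0.00
      vertex 0.00 0.00 0.00
    endloop
  endfacet
  facet normal 0.0000 0.0000 1.0000
    outer loop
      vertex 0.00 0.00 23.00
      vertex 18.00 0.00 23.00
      vertex 18.00 4.00 23.00
    endloop
  endfacet
  facet normal 0.0000 0.0000 1.0000
    outer loop
      vertex 0.00 0.00 23.00
      vertex 18.00 4.00 23.00
      vertex 8.00 4.00 23.00
    endloop
  endfacet
  facet normal 0.0000 0.0000 1.0000
    outer loop
      vertex 0.00 0.00 23.00
      vertex 8.00 4.00 23.00
      vertex 8.00 22.00 23.00
    endloop
  endfacet
  facet normal 0.0000 0.0000 1.0000
    outer loop
      vertex 0.00 0.00 23.00
      vertex 8.00 22.00 23.00
      vertex 0.00 22.00 23.00
    endloop
  endfacet
  facet normal 0.0000 -1.0000 0.0000
    outer loop
      vertex 0.00 0.00 0.00
      vertex 18.00 0.00 0.00
      vertex 18.00 0.00 23.00
    endloop
  endfacet
  facet normal 0.0000 -1.0000 0.0000
    outer loop
      vertex 0.00 0.00 0.00
      vertex 18.00 0.00 23.00
      vertex 0.00 0.00 23.00
    endloop
  endfacet
  facet normal 1.0000 0.0000 0.0000
    outer loop
      vertex 18.00 0.00 0.00
      vertex 18.00 4.00 0.00
      vertex 18.00 4.00 23.00
    endloop
  endfacet
  facet normal 1.0000 0.0000 0.0000
    outer loop
      vertex 18.00 0.00 0.00
      vertex 18.00 4.00 23.00
      vertex 18.00 0.00 23.00
    endloop
  endfacet
  facet normal 0.0000 1.0000 0.0000
    outer loop
      vertex 18.00 4.00 0.00
      vertex 8.00 4.00 0.00
      vertex 8.00 4.00 23.00
    endloop
  endfacet
  facet normal 0.0000 1.0000 0.0000
    outer loop
      vertex 18.00 4.00 0.00
      vertex 8.00 4.00 23.00
      vertex 18.00 4.00 23.00
    endloop
  endfacet
  facet normal 1.0000 0.0000 0.0000
    outer loop
      vertex 8.00 4.00 0.00
      vertex 8.00 22.00 0.00
      vertex 8.00 22.00 23.00
    endloop
  endfacet
  facet normal 1.0000 0.0000 0.0000
    outer loop
      vertex 8.00 4.00 0.00
      vertex 8.00 22.00 23.00
      vertex 8.00 4.00 23.00
    endloop
  endfacet
  facet normal 0.0000 1.0000 0.0000
    outer loop
      vertex 8.00 22.00 0.00
      vertex 0.00 22.00 0.00
      vertex 0.00 22.00 23.00
    endloop
  endfacet
  facet normal 0.0000 1.0000 0.0000
    outer loop
      vertex 8.00 22.00 0.00
      vertex 0.00 22.00 23.00
      vertex 8.00 22.00 23.00
    endloop
  endfacet
  facet normal -1.0000 0.0000 0.0000
    outer loop
      vertex 0.00 22.00 0.00
      vertex 0.00 0.00 0.00
      vertex 0.00 0.00 23.00
    endloop
  endfacet
  facet normal -1.0000 0.0000 0.0000
    outer loop
      vertex 0.00 22.00 0.00
      vertex 0.00 0.00 23.00
      vertex 0.00 22.00 23.00
    endloop
  endfacet
endsolid part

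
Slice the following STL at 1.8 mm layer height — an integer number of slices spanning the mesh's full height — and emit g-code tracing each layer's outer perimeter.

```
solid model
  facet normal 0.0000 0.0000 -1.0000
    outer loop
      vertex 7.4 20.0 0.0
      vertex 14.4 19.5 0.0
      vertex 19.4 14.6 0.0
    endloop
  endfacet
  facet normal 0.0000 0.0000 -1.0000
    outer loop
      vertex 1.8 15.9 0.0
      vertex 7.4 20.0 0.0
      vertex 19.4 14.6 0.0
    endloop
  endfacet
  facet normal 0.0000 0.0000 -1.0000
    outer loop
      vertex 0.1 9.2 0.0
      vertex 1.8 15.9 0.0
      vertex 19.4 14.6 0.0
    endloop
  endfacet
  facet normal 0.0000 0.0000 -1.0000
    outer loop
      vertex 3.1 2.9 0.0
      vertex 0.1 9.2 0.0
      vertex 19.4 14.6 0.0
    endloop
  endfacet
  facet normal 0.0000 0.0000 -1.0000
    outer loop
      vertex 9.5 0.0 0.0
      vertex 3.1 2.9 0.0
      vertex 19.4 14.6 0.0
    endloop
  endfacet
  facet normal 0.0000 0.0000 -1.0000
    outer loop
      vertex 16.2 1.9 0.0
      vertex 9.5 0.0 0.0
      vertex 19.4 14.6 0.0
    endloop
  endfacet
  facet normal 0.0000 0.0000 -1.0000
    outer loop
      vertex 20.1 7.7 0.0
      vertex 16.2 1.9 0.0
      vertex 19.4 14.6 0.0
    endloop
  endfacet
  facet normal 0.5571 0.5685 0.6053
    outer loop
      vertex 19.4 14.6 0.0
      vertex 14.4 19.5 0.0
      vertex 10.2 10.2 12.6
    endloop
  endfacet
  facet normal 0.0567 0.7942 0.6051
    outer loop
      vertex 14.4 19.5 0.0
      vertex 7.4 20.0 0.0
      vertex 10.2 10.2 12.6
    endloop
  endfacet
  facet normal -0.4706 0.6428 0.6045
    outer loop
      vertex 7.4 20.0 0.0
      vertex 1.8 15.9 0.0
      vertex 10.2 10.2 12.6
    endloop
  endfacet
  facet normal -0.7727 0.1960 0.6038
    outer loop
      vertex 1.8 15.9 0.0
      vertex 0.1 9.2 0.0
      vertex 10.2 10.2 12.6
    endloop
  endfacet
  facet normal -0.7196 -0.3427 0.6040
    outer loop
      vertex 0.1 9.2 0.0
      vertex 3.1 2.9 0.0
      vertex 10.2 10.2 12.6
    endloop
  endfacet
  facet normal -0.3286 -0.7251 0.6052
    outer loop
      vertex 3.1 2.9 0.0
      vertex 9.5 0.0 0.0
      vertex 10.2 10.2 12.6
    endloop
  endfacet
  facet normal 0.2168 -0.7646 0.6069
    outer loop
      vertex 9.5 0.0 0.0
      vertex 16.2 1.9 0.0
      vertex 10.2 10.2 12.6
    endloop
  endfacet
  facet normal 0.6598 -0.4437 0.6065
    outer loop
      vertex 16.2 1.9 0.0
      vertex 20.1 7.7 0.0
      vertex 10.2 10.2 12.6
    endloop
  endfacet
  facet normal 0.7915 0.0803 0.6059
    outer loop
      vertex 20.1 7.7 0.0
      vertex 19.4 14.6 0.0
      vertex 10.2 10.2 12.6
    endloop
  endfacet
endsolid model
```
; perimeter-only toolpath
G21 ; units = mm
G90 ; absolute positioning
G28 ; home
; layer 1
G0 Z1.8
G0 X18.1 Y14.0
G1 X13.8 Y18.2
G1 X7.8 Y18.6
G1 X3.0 Y15.1
G1 X1.5 Y9.3
G1 X4.1 Y3.9
G1 X9.6 Y1.5
G1 X15.3 Y3.1
G1 X18.7 Y8.1
G1 X18.1 Y14.0
; layer 2
G0 Z3.6
G0 X16.8 Y13.3
G1 X13.2 Y16.8
G1 X8.2 Y17.2
G1 X4.2 Y14.3
G1 X3.0 Y9.5
G1 X5.1 Y5.0
G1 X9.7 Y2.9
G1 X14.5 Y4.3
G1 X17.3 Y8.4
G1 X16.8 Y13.3
; layer 3
G0 Z5.4
G0 X15.5 Y12.7
G1 X12.6 Y15.5
G1 X8.6 Y15.8
G1 X5.4 Y13.5
G1 X4.4 Y9.6
G1 X6.1 Y6.0
G1 X9.8 Y4.4
G1 X13.6 Y5.5
G1 X15.9 Y8.8
G1 X15.5 Y12.7
; layer 4
G0 Z7.2
G0 X14.1 Y12.1
G1 X12.0 Y14.2
G1 X9.0 Y14.4
G1 X6.6 Y12.6
G1 X5.9 Y9.8
G1 X7.2 Y7.1
G1 X9.9 Y5.8
G1 X12.8 Y6.6
G1 X14.4 Y9.1
G1 X14.1 Y12.1
; layer 5
G0 Z9.0
G0 X12.8 Y11.5
G1 X11.4 Y12.9
G1 X9.4 Y13.0
G1 X7.8 Y11.8
G1 X7.3 Y9.9
G1 X8.2 Y8.1
G1 X10.0 Y7.3
G1 X11.9 Y7.8
G1 X13.0 Y9.5
G1 X12.8 Y11.5
; layer 6
G0 Z10.8
G0 X11.5 Y10.8
G1 X10.8 Y11.5
G1 X9.8 Y11.6
G1 X9.0 Y11.0
G1 X8.8 Y10.1
G1 X9.2 Y9.2
G1 X10.1 Y8.7
G1 X11.1 Y9.0
G1 X11.6 Y9.8
G1 X11.5 Y10.8
M2 ; end

The solid is a regular 9-sided pyramid, base circumscribed radius ≈ 10.2 mm, apex at z ≈ 12.6 mm. Slicing at Δz = 1.8 mm — 7 equal slices spanning the solid's height, so layer i sits at z = i·h/7 — gives 6 non-empty perimeters. Each is a 9-segment closed polygon; G0 lifts to the layer z and rapids to the start vertex, then G1 traces the edges. The cross-section shrinks linearly with z (the slice at the apex is degenerate and omitted).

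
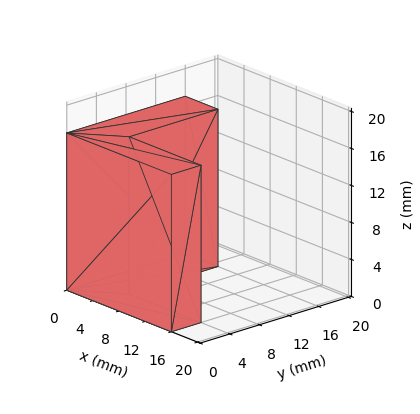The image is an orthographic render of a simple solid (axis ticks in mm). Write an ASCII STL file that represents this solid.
Reading the render: the shape is an L-shaped prism: outer 16 × 16 mm, arm thicknesses ≈ 4 mm (horizontal) and 5 mm (vertical), extruded 17 mm in z (dimensions read to the nearest mm from the axis ticks). For the STL, each face is triangulated and given an outward normal.

solid part
  facet normal 0.0000 0.0000 -1.0000
    outer loop
      vertex 16.000 4.000 0.000
      vertex 16.000 0.000 0.000
      vertex 0.000 0.000 0.000
    endloop
  endfacet
  facet normal 0.0000 0.0000 -1.0000
    outer loop
      vertex 5.000 4.000 0.000
      vertex 16.000 4.000 0.000
      vertex 0.000 0.000 0.000
    endloop
  endfacet
  facet normal 0.0000 0.0000 -1.0000
    outer loop
      vertex 5.000 16.000 0.000
      vertex 5.000 4.000 0.000
      vertex 0.000 0.000 0.000
    endloop
  endfacet
  facet normal 0.0000 0.0000 -1.0000
    outer loop
      vertex 0.000 16.000 0.000
      vertex 5.000 16.000 0.000
      vertex 0.000 0.000 0.000
    endloop
  endfacet
  facet normal 0.0000 0.0000 1.0000
    outer loop
      vertex 0.000 0.000 17.000
      vertex 16.000 0.000 17.000
      vertex 16.000 4.000 17.000
    endloop
  endfacet
  facet normal 0.0000 0.0000 1.0000
    outer loop
      vertex 0.000 0.000 17.000
      vertex 16.000 4.000 17.000
      vertex 5.000 4.000 17.000
    endloop
  endfacet
  facet normal 0.0000 0.0000 1.0000
    outer loop
      vertex 0.000 0.000 17.000
      vertex 5.000 4.000 17.000
      vertex 5.000 16.000 17.000
    endloop
  endfacet
  facet normal 0.0000 0.0000 1.0000
    outer loop
      vertex 0.000 0.000 17.000
      vertex 5.000 16.000 17.000
      vertex 0.000 16.000 17.000
    endloop
  endfacet
  facet normal 0.0000 -1.0000 0.0000
    outer loop
      vertex 0.000 0.000 0.000
      vertex 16.000 0.000 0.000
      vertex 16.000 0.000 17.000
    endloop
  endfacet
  facet normal 0.0000 -1.0000 0.0000
    outer loop
      vertex 0.000 0.000 0.000
      vertex 16.000 0.000 17.000
      vertex 0.000 0.000 17.000
    endloop
  endfacet
  facet normal 1.0000 0.0000 0.0000
    outer loop
      vertex 16.000 0.000 0.000
      vertex 16.000 4.000 0.000
      vertex 16.000 4.000 17.000
    endloop
  endfacet
  facet normal 1.0000 0.0000 0.0000
    outer loop
      vertex 16.000 0.000 0.000
      vertex 16.000 4.000 17.000
      vertex 16.000 0.000 17.000
    endloop
  endfacet
  facet normal 0.0000 1.0000 0.0000
    outer loop
      vertex 16.000 4.000 0.000
      vertex 5.000 4.000 0.000
      vertex 5.000 4.000 17.000
    endloop
  endfacet
  facet normal 0.0000 1.0000 0.0000
    outer loop
      vertex 16.000 4.000 0.000
      vertex 5.000 4.000 17.000
      vertex 16.000 4.000 17.000
    endloop
  endfacet
  facet normal 1.0000 0.0000 0.0000
    outer loop
      vertex 5.000 4.000 0.000
      vertex 5.000 16.000 0.000
      vertex 5.000 16.000 17.000
    endloop
  endfacet
  facet normal 1.0000 0.0000 0.0000
    outer loop
      vertex 5.000 4.000 0.000
      vertex 5.000 16.000 17.000
      vertex 5.000 4.000 17.000
    endloop
  endfacet
  facet normal 0.0000 1.0000 0.0000
    outer loop
      vertex 5.000 16.000 0.000
      vertex 0.000 16.000 0.000
      vertex 0.000 16.000 17.000
    endloop
  endfacet
  facet normal 0.0000 1.0000 0.0000
    outer loop
      vertex 5.000 16.000 0.000
      vertex 0.000 16.000 17.000
      vertex 5.000 16.000 17.000
    endloop
  endfacet
  facet normal -1.0000 0.0000 0.0000
    outer loop
      vertex 0.000 16.000 0.000
      vertex 0.000 0.000 0.000
      vertex 0.000 0.000 17.000
    endloop
  endfacet
  facet normal -1.0000 0.0000 0.0000
    outer loop
      vertex 0.000 16.000 0.000
      vertex 0.000 0.000 17.000
      vertex 0.000 16.000 17.000
    endloop
  endfacet
endsolid part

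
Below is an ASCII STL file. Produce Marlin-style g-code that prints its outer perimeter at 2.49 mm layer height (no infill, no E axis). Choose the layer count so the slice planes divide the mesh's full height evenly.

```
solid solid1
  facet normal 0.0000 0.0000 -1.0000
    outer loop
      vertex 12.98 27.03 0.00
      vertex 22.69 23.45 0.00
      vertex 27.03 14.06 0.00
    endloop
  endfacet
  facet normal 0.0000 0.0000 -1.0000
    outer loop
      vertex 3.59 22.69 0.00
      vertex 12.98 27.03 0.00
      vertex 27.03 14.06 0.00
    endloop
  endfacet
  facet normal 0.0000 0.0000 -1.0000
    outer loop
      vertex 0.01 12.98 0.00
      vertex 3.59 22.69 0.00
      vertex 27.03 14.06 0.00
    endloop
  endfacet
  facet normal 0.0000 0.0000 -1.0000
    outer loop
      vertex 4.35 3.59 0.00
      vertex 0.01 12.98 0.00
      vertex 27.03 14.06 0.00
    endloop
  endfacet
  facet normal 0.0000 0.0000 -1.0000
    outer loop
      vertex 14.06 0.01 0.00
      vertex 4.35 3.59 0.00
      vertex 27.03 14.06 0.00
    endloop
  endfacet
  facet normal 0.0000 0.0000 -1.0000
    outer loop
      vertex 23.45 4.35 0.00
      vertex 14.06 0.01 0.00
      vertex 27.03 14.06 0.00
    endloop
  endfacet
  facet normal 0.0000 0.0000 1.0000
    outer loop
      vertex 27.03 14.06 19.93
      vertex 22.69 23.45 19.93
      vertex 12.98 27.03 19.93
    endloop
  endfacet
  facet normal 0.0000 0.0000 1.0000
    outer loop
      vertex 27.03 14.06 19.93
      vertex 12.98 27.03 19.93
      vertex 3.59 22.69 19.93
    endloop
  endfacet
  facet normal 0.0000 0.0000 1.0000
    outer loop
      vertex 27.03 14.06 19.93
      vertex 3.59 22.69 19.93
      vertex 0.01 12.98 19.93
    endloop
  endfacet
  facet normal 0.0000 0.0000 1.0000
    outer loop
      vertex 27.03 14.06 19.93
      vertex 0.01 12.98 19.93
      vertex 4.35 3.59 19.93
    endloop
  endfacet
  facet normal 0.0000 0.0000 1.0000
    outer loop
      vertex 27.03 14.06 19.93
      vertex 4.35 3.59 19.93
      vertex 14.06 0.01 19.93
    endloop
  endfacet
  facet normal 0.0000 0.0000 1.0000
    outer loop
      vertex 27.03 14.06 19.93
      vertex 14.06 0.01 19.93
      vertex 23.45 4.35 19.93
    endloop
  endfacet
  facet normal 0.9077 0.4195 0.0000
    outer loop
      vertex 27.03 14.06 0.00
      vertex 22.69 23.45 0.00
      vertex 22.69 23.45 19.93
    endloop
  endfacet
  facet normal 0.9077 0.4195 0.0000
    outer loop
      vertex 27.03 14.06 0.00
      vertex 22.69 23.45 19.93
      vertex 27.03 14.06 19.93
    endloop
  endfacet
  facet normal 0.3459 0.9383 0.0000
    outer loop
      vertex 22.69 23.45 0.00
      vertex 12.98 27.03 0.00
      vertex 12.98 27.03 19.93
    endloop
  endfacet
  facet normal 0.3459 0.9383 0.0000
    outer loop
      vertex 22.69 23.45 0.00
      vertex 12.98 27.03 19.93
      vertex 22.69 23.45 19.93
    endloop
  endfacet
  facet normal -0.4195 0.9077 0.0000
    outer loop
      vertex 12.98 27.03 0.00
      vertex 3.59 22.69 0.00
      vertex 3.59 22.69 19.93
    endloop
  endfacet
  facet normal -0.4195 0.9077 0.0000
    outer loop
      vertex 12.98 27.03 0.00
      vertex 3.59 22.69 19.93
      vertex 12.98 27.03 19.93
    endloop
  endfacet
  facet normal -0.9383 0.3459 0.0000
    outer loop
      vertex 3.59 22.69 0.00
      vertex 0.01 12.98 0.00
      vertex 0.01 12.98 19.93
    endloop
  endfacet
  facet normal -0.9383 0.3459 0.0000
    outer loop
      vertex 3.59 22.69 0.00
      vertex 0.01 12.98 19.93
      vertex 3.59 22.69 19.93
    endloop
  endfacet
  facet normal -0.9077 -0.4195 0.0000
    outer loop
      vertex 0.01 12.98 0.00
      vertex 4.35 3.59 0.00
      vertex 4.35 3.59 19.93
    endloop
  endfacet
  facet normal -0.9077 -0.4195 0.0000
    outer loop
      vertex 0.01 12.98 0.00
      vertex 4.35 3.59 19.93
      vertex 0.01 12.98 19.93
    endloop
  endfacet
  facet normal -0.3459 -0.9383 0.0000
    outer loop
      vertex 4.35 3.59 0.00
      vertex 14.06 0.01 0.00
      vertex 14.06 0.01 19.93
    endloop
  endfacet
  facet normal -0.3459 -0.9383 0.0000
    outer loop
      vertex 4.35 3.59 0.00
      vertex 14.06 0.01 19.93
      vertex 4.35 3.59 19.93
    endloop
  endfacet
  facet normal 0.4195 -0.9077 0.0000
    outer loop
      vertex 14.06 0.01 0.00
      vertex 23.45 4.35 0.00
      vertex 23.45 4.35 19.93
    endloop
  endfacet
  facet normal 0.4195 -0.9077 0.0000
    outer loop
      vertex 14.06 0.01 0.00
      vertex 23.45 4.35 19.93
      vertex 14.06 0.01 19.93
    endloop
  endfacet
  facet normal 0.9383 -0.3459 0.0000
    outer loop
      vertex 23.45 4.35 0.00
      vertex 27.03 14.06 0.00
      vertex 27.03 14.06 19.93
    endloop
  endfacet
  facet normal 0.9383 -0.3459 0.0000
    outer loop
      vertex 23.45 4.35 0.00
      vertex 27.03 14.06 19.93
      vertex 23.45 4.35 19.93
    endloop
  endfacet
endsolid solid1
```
; perimeter-only toolpath
G21 ; units = mm
G90 ; absolute positioning
G28 ; home
; layer 1
G0 Z2.49
G0 X27.03 Y14.06
G1 X22.69 Y23.45
G1 X12.98 Y27.03
G1 X3.59 Y22.69
G1 X0.01 Y12.98
G1 X4.35 Y3.59
G1 X14.06 Y0.01
G1 X23.45 Y4.35
G1 X27.03 Y14.06
; layer 2
G0 Z4.98
G0 X27.03 Y14.06
G1 X22.69 Y23.45
G1 X12.98 Y27.03
G1 X3.59 Y22.69
G1 X0.01 Y12.98
G1 X4.35 Y3.59
G1 X14.06 Y0.01
G1 X23.45 Y4.35
G1 X27.03 Y14.06
; layer 3
G0 Z7.47
G0 X27.03 Y14.06
G1 X22.69 Y23.45
G1 X12.98 Y27.03
G1 X3.59 Y22.69
G1 X0.01 Y12.98
G1 X4.35 Y3.59
G1 X14.06 Y0.01
G1 X23.45 Y4.35
G1 X27.03 Y14.06
; layer 4
G0 Z9.96
G0 X27.03 Y14.06
G1 X22.69 Y23.45
G1 X12.98 Y27.03
G1 X3.59 Y22.69
G1 X0.01 Y12.98
G1 X4.35 Y3.59
G1 X14.06 Y0.01
G1 X23.45 Y4.35
G1 X27.03 Y14.06
; layer 5
G0 Z12.46
G0 X27.03 Y14.06
G1 X22.69 Y23.45
G1 X12.98 Y27.03
G1 X3.59 Y22.69
G1 X0.01 Y12.98
G1 X4.35 Y3.59
G1 X14.06 Y0.01
G1 X23.45 Y4.35
G1 X27.03 Y14.06
; layer 6
G0 Z14.95
G0 X27.03 Y14.06
G1 X22.69 Y23.45
G1 X12.98 Y27.03
G1 X3.59 Y22.69
G1 X0.01 Y12.98
G1 X4.35 Y3.59
G1 X14.06 Y0.01
G1 X23.45 Y4.35
G1 X27.03 Y14.06
; layer 7
G0 Z17.44
G0 X27.03 Y14.06
G1 X22.69 Y23.45
G1 X12.98 Y27.03
G1 X3.59 Y22.69
G1 X0.01 Y12.98
G1 X4.35 Y3.59
G1 X14.06 Y0.01
G1 X23.45 Y4.35
G1 X27.03 Y14.06
; layer 8
G0 Z19.93
G0 X27.03 Y14.06
G1 X22.69 Y23.45
G1 X12.98 Y27.03
G1 X3.59 Y22.69
G1 X0.01 Y12.98
G1 X4.35 Y3.59
G1 X14.06 Y0.01
G1 X23.45 Y4.35
G1 X27.03 Y14.06
M2 ; end

The solid is a regular 8-sided prism (a cylinder approximated with 8 flat sides), circumscribed radius ≈ 13.5 mm, height ≈ 19.9 mm. Slicing at Δz = 2.49 mm — 8 equal slices spanning the solid's height, so layer i sits at z = i·h/8 — gives 8 non-empty perimeters. Each is a 8-segment closed polygon; G0 lifts to the layer z and rapids to the start vertex, then G1 traces the edges.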